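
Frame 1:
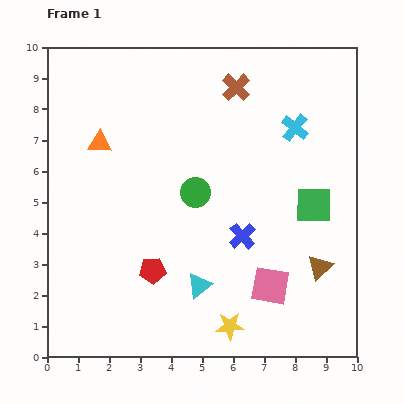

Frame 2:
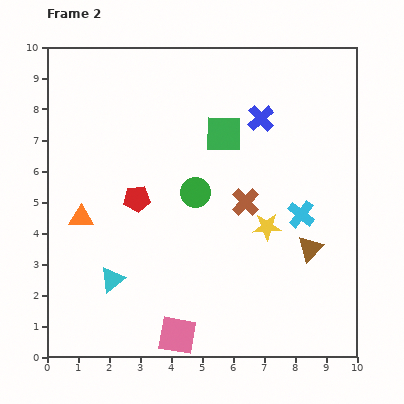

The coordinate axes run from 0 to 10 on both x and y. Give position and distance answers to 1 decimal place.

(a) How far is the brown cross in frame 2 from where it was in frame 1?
3.7

The brown cross moved from (6.1, 8.7) to (6.4, 5.0), a distance of √(0.3² + 3.7²) ≈ 3.7.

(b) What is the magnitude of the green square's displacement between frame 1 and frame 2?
3.7

The green square moved from (8.6, 4.9) to (5.7, 7.2), a distance of √(2.9² + 2.3²) ≈ 3.7.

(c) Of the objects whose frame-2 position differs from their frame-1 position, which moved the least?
the brown triangle

(moved 0.7)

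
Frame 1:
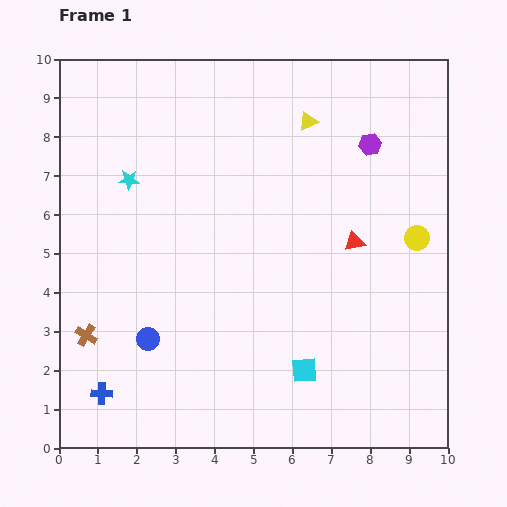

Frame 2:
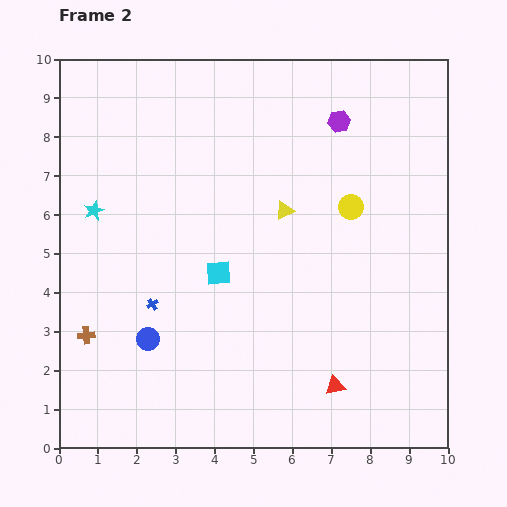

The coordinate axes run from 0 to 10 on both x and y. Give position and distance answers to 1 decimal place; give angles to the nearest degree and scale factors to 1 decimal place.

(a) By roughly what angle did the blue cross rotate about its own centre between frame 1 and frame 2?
36° counter-clockwise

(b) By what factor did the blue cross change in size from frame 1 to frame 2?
0.6×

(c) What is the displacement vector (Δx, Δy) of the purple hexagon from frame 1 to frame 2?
(-0.8, 0.6)

The purple hexagon was at (8.0, 7.8) in frame 1 and (7.2, 8.4) in frame 2.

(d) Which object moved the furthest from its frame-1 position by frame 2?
the red triangle

(moved 3.7; next 3.3)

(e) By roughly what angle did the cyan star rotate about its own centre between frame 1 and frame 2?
26° counter-clockwise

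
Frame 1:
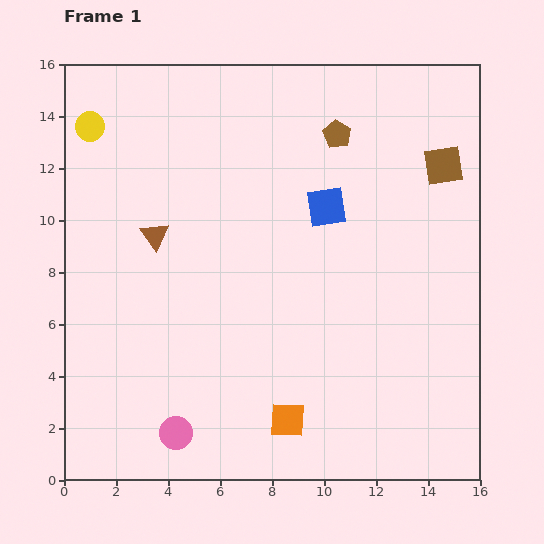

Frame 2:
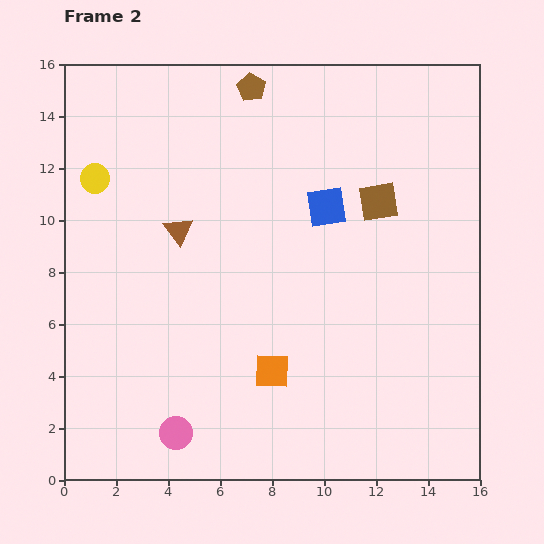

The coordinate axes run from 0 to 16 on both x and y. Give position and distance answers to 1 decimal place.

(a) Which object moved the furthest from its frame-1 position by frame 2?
the brown pentagon

(moved 3.8; next 2.9)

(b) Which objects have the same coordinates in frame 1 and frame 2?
the blue square, the pink circle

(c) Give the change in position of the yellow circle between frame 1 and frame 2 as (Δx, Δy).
(0.2, -2.0)

The yellow circle was at (1.0, 13.6) in frame 1 and (1.2, 11.6) in frame 2.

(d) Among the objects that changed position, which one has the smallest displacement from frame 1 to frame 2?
the brown triangle

(moved 0.9)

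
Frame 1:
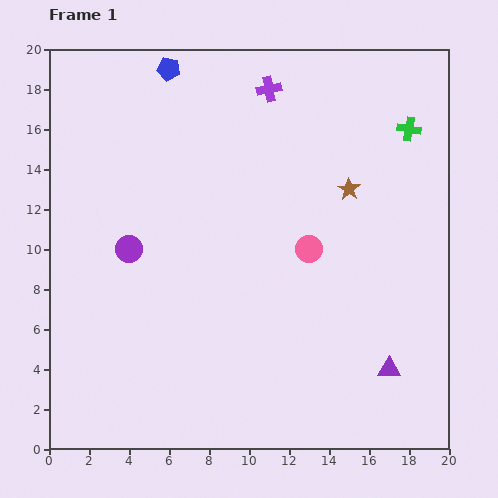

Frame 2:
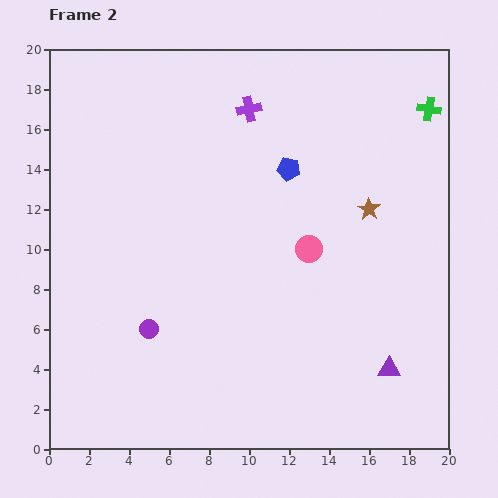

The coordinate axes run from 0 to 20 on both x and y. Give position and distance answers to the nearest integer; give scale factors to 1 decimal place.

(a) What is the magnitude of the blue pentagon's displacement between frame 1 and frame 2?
8

The blue pentagon moved from (6, 19) to (12, 14), a distance of √(6² + 5²) ≈ 8.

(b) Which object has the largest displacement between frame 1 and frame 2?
the blue pentagon

(moved 8; next 4)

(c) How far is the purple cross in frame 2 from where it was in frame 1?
1

The purple cross moved from (11, 18) to (10, 17), a distance of √(1² + 1²) ≈ 1.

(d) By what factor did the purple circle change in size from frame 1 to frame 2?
0.7×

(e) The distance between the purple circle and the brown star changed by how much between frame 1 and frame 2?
+2

Distance in frame 1: 11. Distance in frame 2: 13.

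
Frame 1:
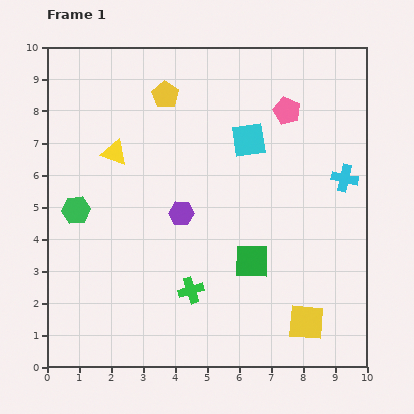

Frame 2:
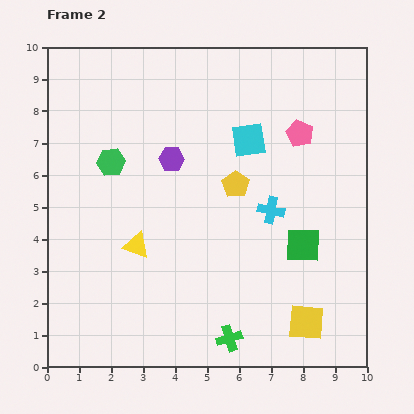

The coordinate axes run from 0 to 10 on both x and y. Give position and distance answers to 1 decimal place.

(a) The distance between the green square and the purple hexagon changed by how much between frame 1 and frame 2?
+2.2

Distance in frame 1: 2.7. Distance in frame 2: 4.9.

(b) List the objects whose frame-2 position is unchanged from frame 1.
the cyan square, the yellow square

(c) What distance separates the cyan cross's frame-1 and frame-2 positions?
2.5

The cyan cross moved from (9.3, 5.9) to (7.0, 4.9), a distance of √(2.3² + 1.0²) ≈ 2.5.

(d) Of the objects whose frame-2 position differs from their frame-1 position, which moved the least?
the pink pentagon

(moved 0.8)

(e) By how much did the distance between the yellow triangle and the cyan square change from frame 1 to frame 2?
+0.6

Distance in frame 1: 4.2. Distance in frame 2: 4.8.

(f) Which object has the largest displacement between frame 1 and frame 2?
the yellow pentagon

(moved 3.6; next 3.0)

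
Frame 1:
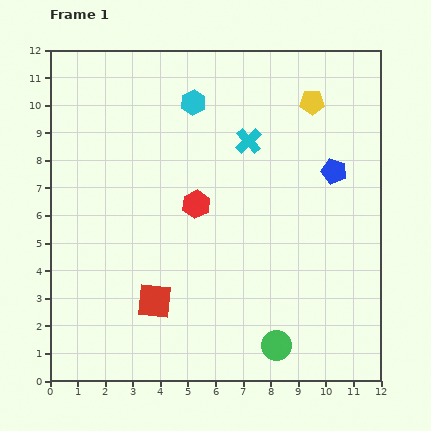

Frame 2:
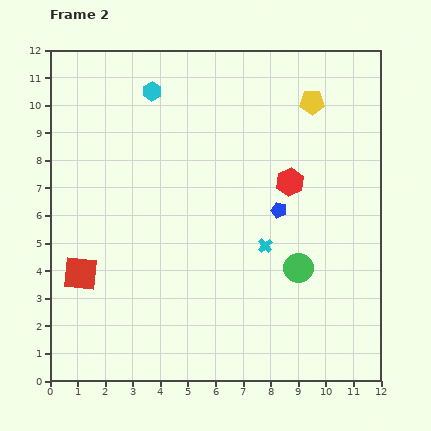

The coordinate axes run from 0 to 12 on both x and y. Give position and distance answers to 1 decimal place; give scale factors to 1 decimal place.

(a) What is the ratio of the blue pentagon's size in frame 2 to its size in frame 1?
0.6×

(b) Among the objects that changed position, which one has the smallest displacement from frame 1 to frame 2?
the cyan hexagon

(moved 1.6)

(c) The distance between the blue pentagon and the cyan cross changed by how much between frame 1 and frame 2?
-1.9

Distance in frame 1: 3.3. Distance in frame 2: 1.4.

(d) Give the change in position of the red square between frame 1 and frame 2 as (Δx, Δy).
(-2.7, 1.0)

The red square was at (3.8, 2.9) in frame 1 and (1.1, 3.9) in frame 2.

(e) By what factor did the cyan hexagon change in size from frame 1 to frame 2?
0.7×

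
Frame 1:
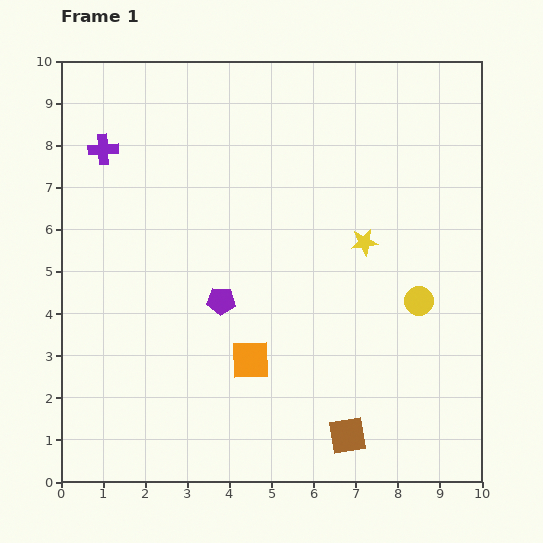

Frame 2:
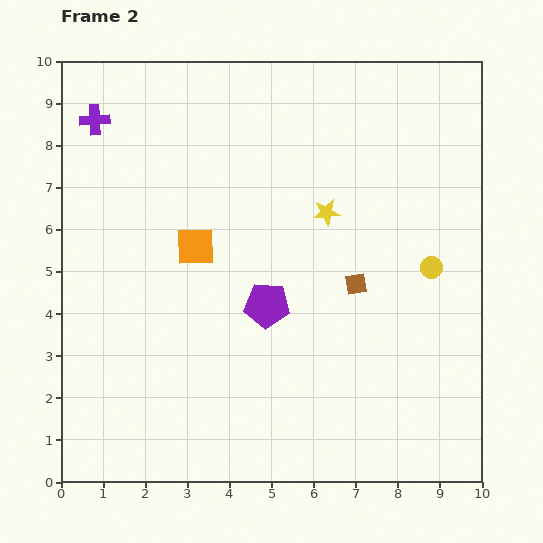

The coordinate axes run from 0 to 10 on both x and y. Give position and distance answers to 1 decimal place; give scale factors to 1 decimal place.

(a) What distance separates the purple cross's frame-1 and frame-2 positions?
0.7

The purple cross moved from (1.0, 7.9) to (0.8, 8.6), a distance of √(0.2² + 0.7²) ≈ 0.7.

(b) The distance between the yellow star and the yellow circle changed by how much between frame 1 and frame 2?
+0.9

Distance in frame 1: 1.9. Distance in frame 2: 2.8.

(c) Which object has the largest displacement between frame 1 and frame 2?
the brown square

(moved 3.6; next 3.0)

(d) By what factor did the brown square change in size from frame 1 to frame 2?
0.6×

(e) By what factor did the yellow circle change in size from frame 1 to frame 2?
0.8×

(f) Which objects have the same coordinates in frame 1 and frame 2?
none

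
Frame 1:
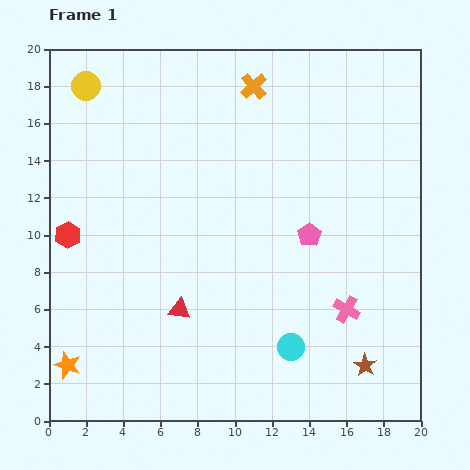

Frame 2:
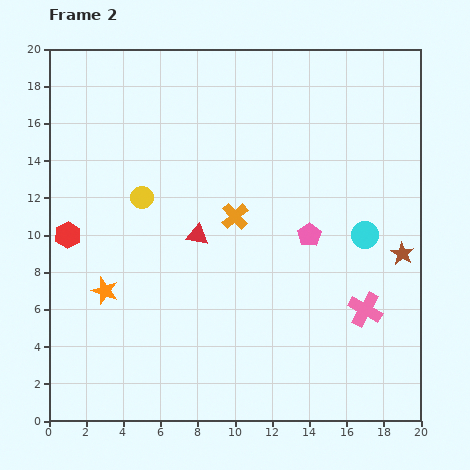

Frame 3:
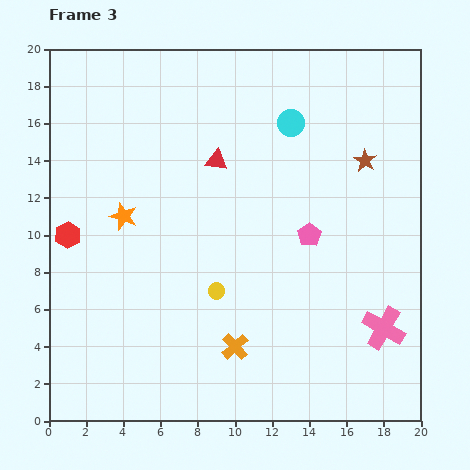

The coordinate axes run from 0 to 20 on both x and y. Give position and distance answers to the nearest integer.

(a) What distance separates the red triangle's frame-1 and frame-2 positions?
4

The red triangle moved from (7, 6) to (8, 10), a distance of √(1² + 4²) ≈ 4.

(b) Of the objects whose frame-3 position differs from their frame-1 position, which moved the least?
the pink cross

(moved 2)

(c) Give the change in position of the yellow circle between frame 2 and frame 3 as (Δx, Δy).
(4, -5)

The yellow circle was at (5, 12) in frame 2 and (9, 7) in frame 3.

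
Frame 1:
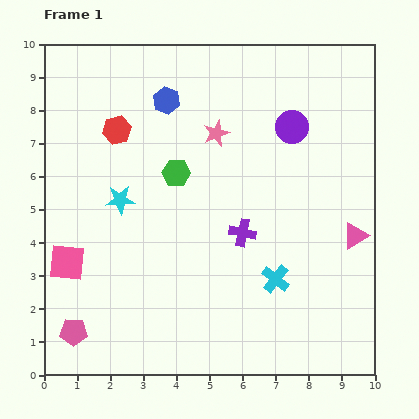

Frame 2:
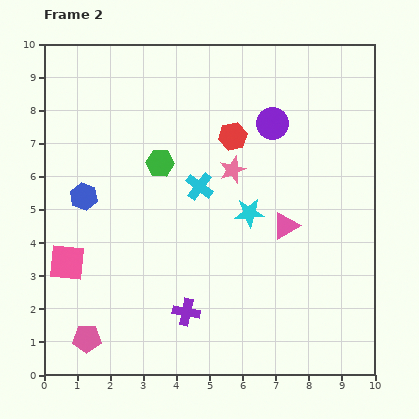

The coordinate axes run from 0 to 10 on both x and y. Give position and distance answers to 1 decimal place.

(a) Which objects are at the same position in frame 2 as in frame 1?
the pink square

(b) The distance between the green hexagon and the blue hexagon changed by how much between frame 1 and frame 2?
+0.3

Distance in frame 1: 2.2. Distance in frame 2: 2.5.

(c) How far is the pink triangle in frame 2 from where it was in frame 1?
2.1

The pink triangle moved from (9.4, 4.2) to (7.3, 4.5), a distance of √(2.1² + 0.3²) ≈ 2.1.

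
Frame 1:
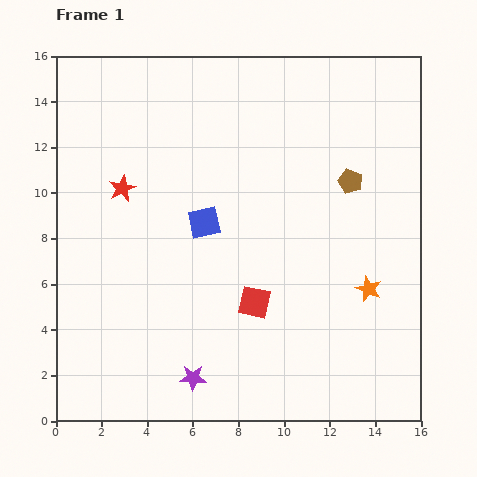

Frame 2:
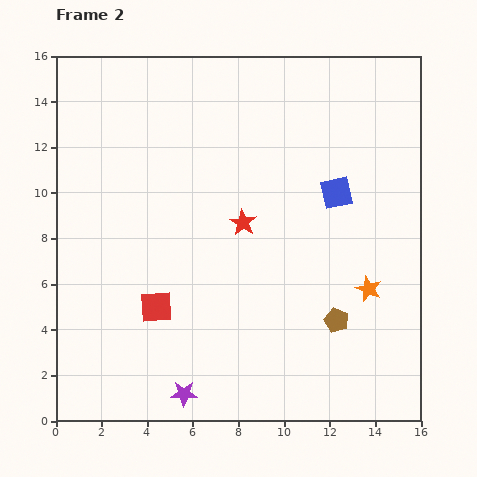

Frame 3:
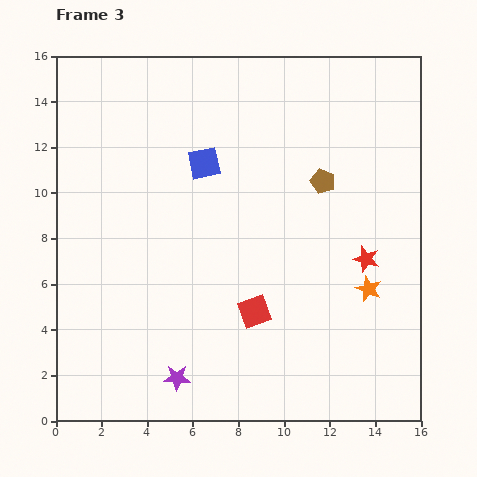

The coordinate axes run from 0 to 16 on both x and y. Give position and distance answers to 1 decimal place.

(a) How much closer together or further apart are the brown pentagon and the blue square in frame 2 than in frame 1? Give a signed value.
-1.0

Distance in frame 1: 6.6. Distance in frame 2: 5.6.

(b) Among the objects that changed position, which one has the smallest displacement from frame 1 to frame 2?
the purple star

(moved 0.8)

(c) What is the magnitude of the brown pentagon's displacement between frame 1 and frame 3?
1.2

The brown pentagon moved from (12.9, 10.5) to (11.7, 10.5), a distance of √(1.2² + 0.0²) ≈ 1.2.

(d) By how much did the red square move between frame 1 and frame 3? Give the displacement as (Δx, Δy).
(0.0, -0.4)

The red square was at (8.7, 5.2) in frame 1 and (8.7, 4.8) in frame 3.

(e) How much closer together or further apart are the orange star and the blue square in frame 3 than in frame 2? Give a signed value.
+4.7

Distance in frame 2: 4.4. Distance in frame 3: 9.1.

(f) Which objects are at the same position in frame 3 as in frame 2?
the orange star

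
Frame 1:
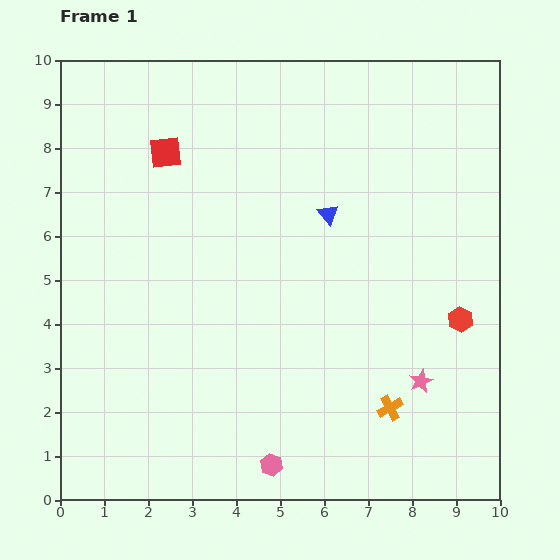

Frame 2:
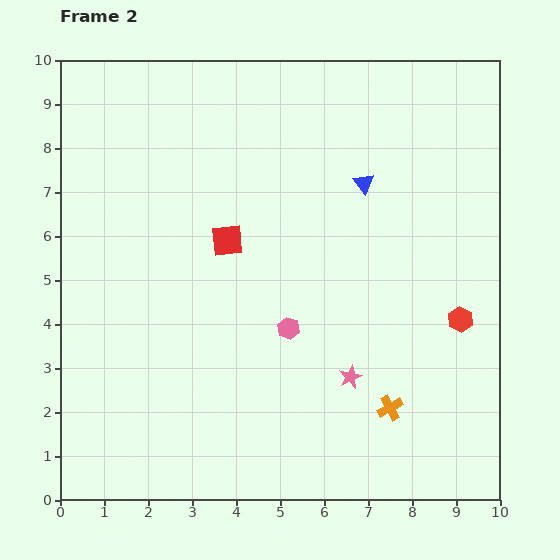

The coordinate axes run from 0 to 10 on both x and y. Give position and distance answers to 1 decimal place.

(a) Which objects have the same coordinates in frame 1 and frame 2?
the red hexagon, the orange cross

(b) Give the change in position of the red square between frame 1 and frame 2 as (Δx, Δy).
(1.4, -2.0)

The red square was at (2.4, 7.9) in frame 1 and (3.8, 5.9) in frame 2.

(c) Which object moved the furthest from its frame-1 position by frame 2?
the pink hexagon

(moved 3.1; next 2.4)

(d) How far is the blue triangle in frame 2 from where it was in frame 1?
1.1

The blue triangle moved from (6.1, 6.5) to (6.9, 7.2), a distance of √(0.8² + 0.7²) ≈ 1.1.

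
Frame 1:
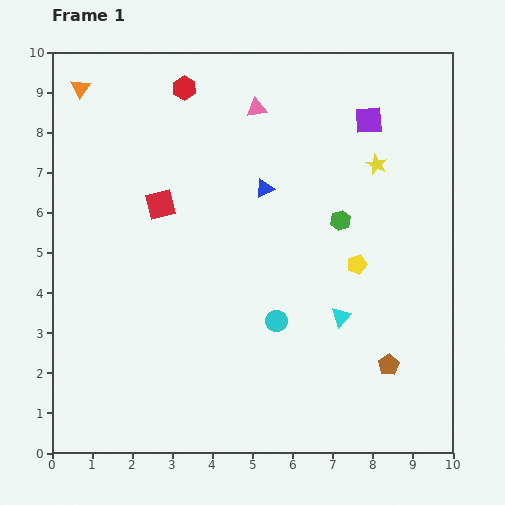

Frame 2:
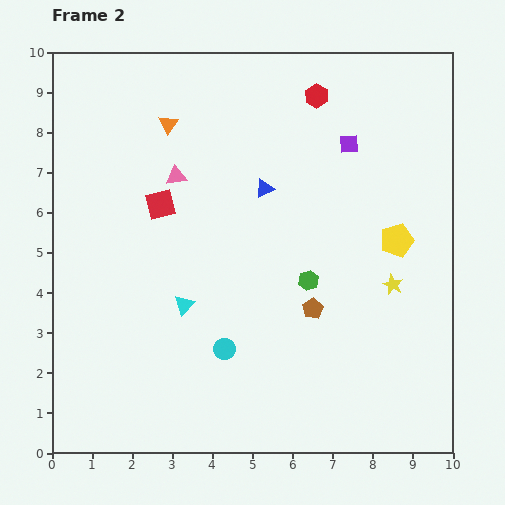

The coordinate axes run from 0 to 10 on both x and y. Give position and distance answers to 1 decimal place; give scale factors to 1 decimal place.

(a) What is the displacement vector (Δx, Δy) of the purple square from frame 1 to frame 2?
(-0.5, -0.6)

The purple square was at (7.9, 8.3) in frame 1 and (7.4, 7.7) in frame 2.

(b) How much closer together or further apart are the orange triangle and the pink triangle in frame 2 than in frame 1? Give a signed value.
-3.1

Distance in frame 1: 4.4. Distance in frame 2: 1.3.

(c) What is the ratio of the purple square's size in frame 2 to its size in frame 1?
0.7×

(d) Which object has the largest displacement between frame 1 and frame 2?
the cyan triangle

(moved 3.9; next 3.3)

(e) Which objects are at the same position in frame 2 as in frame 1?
the red square, the blue triangle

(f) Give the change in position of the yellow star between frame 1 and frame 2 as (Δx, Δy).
(0.4, -3.0)

The yellow star was at (8.1, 7.2) in frame 1 and (8.5, 4.2) in frame 2.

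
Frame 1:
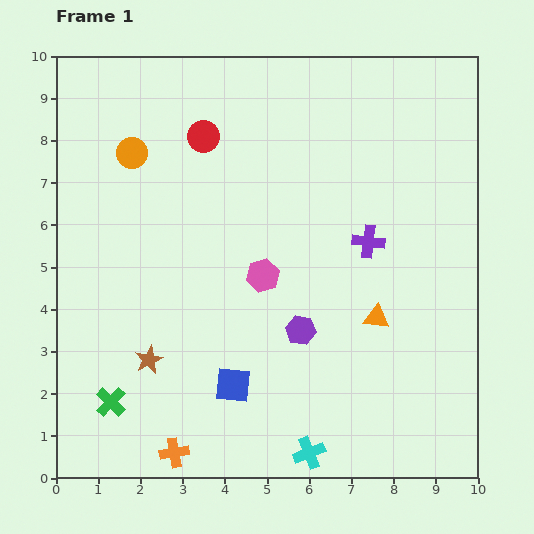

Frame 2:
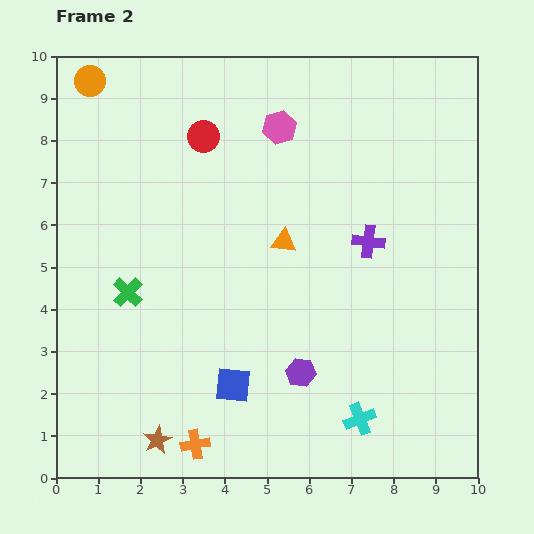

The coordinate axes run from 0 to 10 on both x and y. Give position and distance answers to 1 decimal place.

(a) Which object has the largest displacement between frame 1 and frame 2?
the pink hexagon

(moved 3.5; next 2.8)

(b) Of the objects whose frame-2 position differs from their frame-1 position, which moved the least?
the orange cross

(moved 0.5)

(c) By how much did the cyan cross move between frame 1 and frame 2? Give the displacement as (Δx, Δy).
(1.2, 0.8)

The cyan cross was at (6.0, 0.6) in frame 1 and (7.2, 1.4) in frame 2.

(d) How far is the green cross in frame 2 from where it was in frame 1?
2.6

The green cross moved from (1.3, 1.8) to (1.7, 4.4), a distance of √(0.4² + 2.6²) ≈ 2.6.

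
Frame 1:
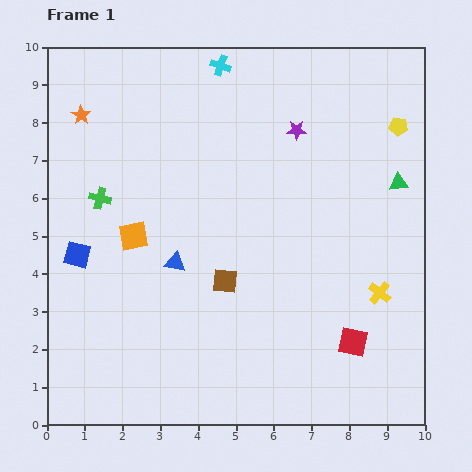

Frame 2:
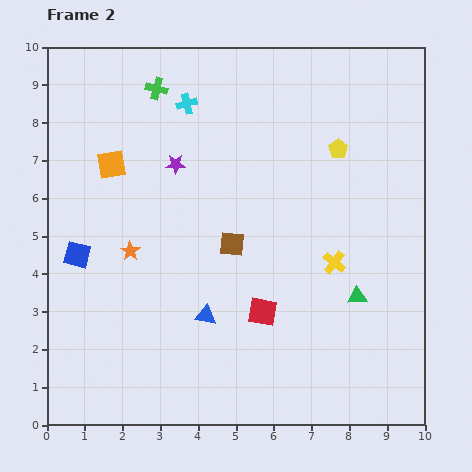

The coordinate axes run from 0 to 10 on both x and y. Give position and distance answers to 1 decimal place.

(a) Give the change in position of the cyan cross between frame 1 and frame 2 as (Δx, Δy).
(-0.9, -1.0)

The cyan cross was at (4.6, 9.5) in frame 1 and (3.7, 8.5) in frame 2.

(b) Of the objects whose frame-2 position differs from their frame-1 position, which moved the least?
the brown square

(moved 1.0)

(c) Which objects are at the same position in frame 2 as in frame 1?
the blue square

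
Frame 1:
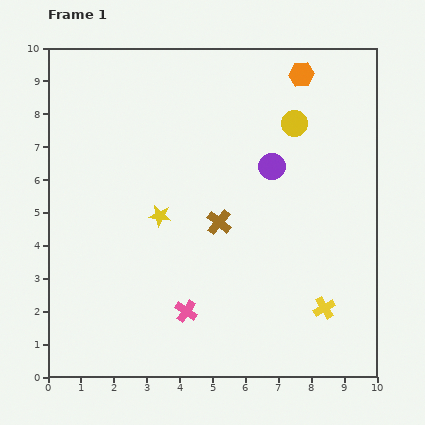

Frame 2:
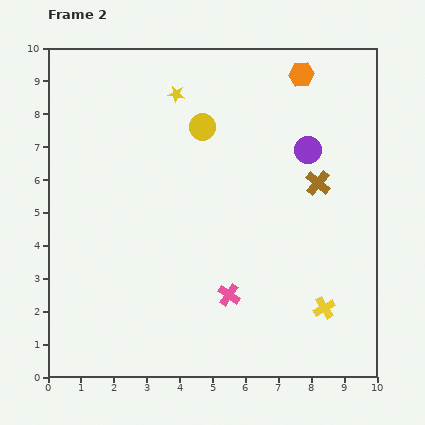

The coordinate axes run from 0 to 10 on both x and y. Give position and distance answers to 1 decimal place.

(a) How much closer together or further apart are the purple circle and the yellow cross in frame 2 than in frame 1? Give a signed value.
+0.2

Distance in frame 1: 4.6. Distance in frame 2: 4.8.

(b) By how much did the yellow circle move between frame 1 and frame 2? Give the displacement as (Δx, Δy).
(-2.8, -0.1)

The yellow circle was at (7.5, 7.7) in frame 1 and (4.7, 7.6) in frame 2.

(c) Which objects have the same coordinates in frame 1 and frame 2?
the yellow cross, the orange hexagon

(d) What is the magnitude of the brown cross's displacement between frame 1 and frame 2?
3.2

The brown cross moved from (5.2, 4.7) to (8.2, 5.9), a distance of √(3.0² + 1.2²) ≈ 3.2.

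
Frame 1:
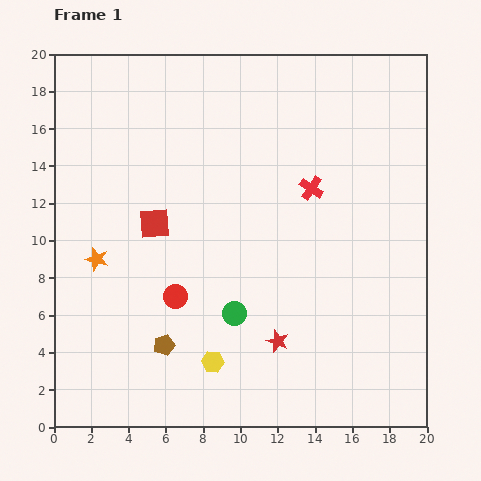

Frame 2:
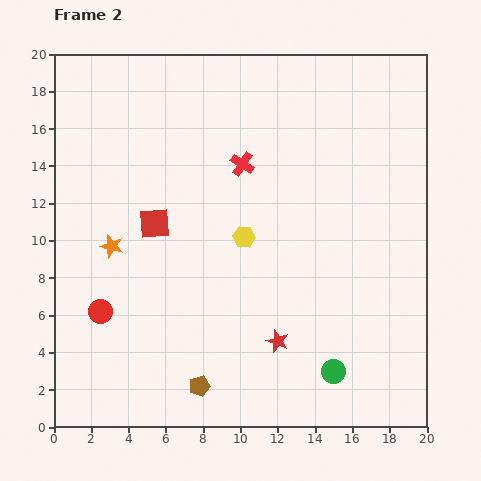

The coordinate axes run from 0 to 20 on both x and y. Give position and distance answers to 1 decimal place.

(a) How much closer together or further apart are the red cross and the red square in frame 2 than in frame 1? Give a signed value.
-2.9

Distance in frame 1: 8.6. Distance in frame 2: 5.7.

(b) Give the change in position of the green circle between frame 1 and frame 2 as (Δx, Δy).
(5.3, -3.1)

The green circle was at (9.7, 6.1) in frame 1 and (15.0, 3.0) in frame 2.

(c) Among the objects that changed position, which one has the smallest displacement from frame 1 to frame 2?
the orange star

(moved 1.1)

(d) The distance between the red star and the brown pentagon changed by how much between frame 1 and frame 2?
-1.3

Distance in frame 1: 6.1. Distance in frame 2: 4.8.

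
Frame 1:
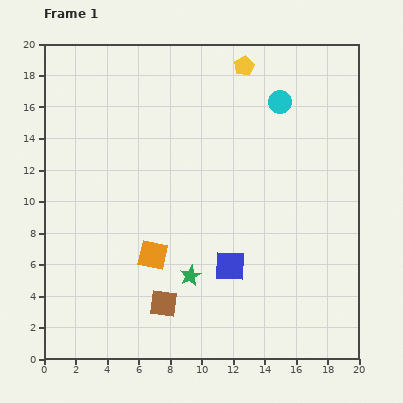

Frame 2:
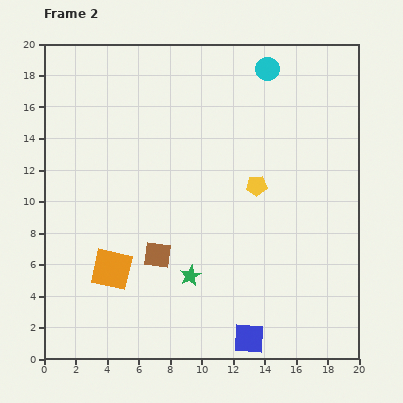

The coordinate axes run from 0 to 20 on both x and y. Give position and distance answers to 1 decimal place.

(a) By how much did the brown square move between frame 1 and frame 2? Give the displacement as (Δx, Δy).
(-0.4, 3.1)

The brown square was at (7.6, 3.5) in frame 1 and (7.2, 6.6) in frame 2.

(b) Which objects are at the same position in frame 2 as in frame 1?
the green star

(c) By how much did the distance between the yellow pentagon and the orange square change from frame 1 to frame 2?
-2.7

Distance in frame 1: 13.3. Distance in frame 2: 10.6.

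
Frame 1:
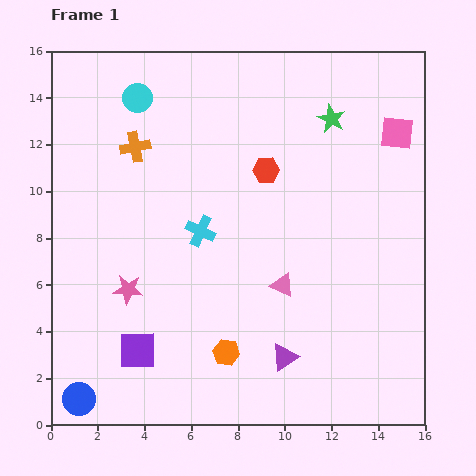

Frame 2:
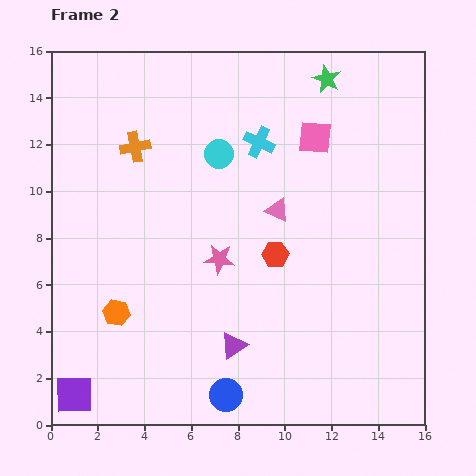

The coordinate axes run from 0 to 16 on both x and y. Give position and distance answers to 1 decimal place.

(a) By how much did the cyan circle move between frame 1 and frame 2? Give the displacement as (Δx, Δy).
(3.5, -2.4)

The cyan circle was at (3.7, 14.0) in frame 1 and (7.2, 11.6) in frame 2.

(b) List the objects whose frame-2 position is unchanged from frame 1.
the orange cross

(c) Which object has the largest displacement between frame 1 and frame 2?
the blue circle

(moved 6.3; next 5.0)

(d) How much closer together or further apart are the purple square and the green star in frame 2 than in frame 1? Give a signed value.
+4.4

Distance in frame 1: 12.9. Distance in frame 2: 17.3.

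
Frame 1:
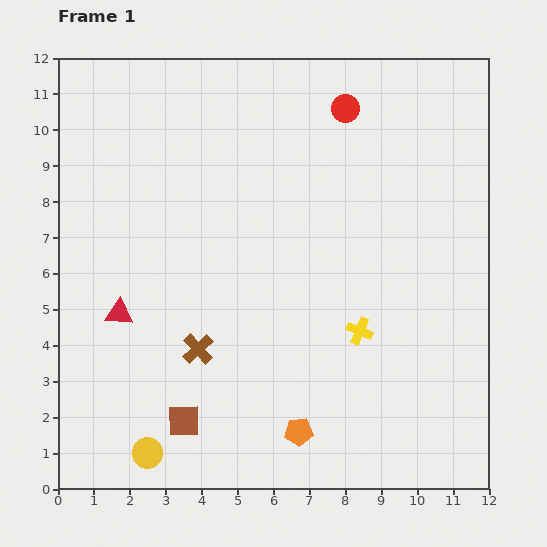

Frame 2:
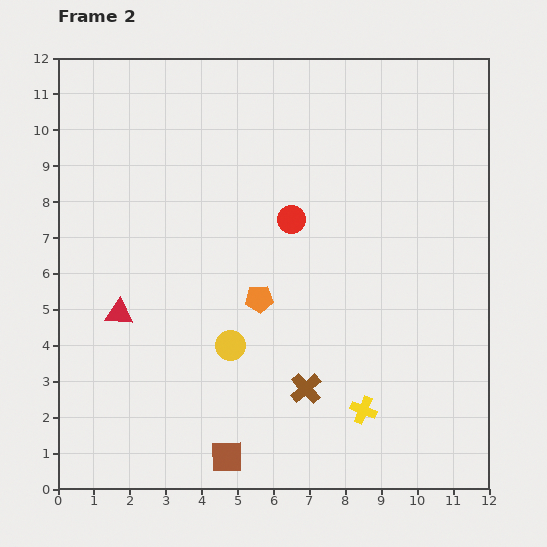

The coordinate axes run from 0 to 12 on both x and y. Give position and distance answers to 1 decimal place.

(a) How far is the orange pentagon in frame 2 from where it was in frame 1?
3.9

The orange pentagon moved from (6.7, 1.6) to (5.6, 5.3), a distance of √(1.1² + 3.7²) ≈ 3.9.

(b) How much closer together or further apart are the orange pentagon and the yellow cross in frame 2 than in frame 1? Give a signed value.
+0.9

Distance in frame 1: 3.3. Distance in frame 2: 4.2.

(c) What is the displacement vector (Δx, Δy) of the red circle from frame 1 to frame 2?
(-1.5, -3.1)

The red circle was at (8.0, 10.6) in frame 1 and (6.5, 7.5) in frame 2.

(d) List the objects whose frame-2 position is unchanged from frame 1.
the red triangle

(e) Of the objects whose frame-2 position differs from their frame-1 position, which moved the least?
the brown square

(moved 1.6)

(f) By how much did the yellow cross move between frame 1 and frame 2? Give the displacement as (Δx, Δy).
(0.1, -2.2)

The yellow cross was at (8.4, 4.4) in frame 1 and (8.5, 2.2) in frame 2.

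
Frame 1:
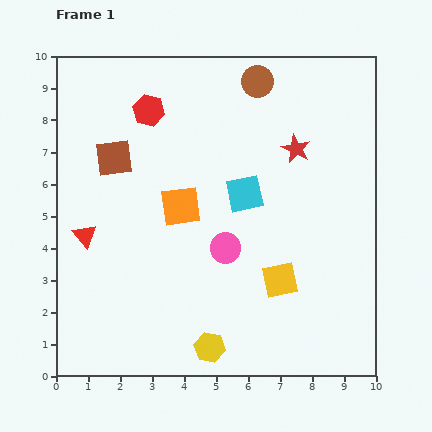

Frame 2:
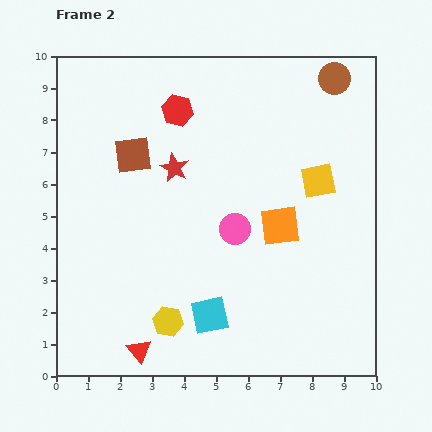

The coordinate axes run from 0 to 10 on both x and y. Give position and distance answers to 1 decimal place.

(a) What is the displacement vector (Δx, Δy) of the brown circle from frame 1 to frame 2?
(2.4, 0.1)

The brown circle was at (6.3, 9.2) in frame 1 and (8.7, 9.3) in frame 2.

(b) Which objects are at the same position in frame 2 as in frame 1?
none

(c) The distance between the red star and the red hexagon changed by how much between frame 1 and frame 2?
-3.0

Distance in frame 1: 4.8. Distance in frame 2: 1.8.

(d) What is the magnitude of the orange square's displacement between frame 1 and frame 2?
3.2

The orange square moved from (3.9, 5.3) to (7.0, 4.7), a distance of √(3.1² + 0.6²) ≈ 3.2.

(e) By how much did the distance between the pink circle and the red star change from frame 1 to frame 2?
-1.1

Distance in frame 1: 3.8. Distance in frame 2: 2.7.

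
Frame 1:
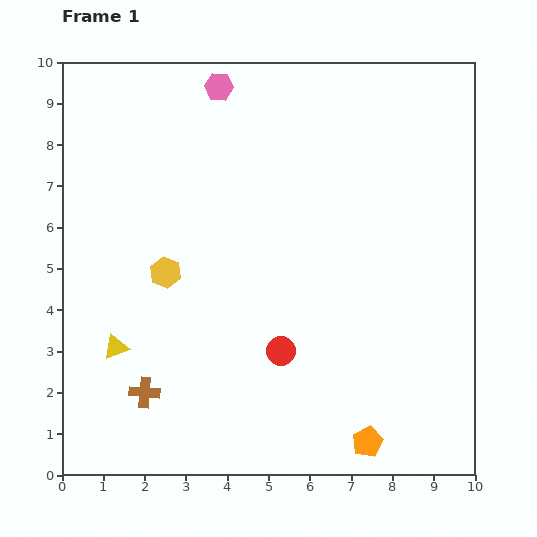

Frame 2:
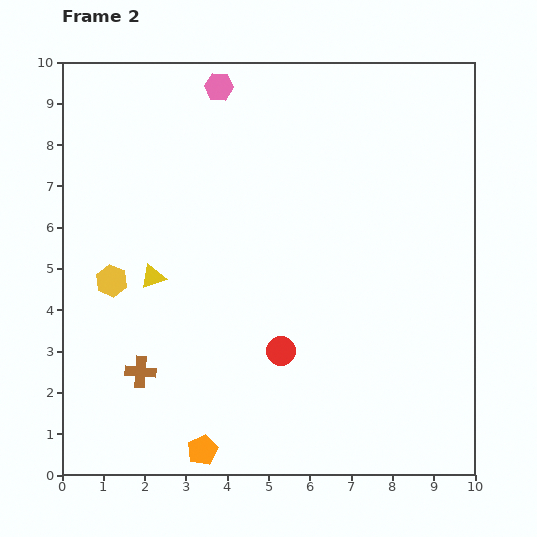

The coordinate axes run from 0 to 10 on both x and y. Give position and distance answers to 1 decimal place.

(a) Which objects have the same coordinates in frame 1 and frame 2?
the pink hexagon, the red circle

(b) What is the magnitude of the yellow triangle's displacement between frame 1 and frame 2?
1.9

The yellow triangle moved from (1.3, 3.1) to (2.2, 4.8), a distance of √(0.9² + 1.7²) ≈ 1.9.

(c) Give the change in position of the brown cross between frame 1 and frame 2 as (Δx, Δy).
(-0.1, 0.5)

The brown cross was at (2.0, 2.0) in frame 1 and (1.9, 2.5) in frame 2.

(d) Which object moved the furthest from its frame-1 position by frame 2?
the orange pentagon

(moved 4.0; next 1.9)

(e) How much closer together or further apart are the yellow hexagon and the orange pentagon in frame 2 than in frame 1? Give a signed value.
-1.7

Distance in frame 1: 6.4. Distance in frame 2: 4.7.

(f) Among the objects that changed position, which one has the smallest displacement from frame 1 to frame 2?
the brown cross

(moved 0.5)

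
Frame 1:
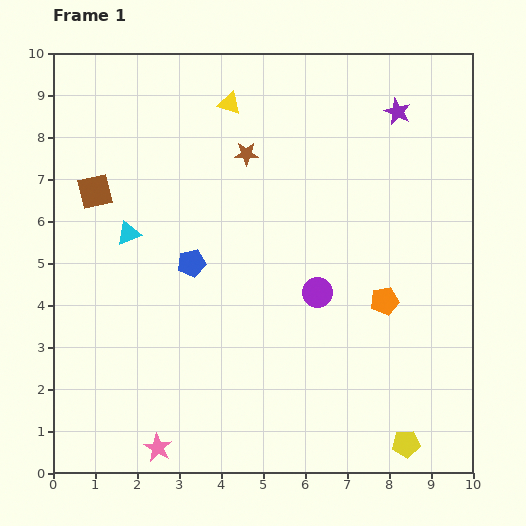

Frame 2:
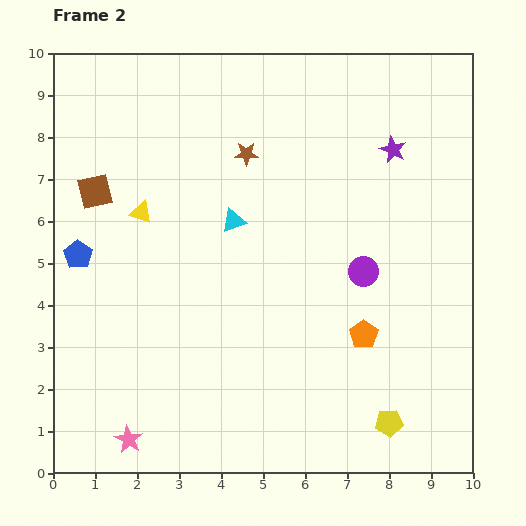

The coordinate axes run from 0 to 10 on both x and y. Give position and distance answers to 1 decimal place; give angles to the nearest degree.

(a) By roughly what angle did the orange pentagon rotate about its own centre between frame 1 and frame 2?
24° counter-clockwise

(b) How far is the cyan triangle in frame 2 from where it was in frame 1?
2.5

The cyan triangle moved from (1.8, 5.7) to (4.3, 6.0), a distance of √(2.5² + 0.3²) ≈ 2.5.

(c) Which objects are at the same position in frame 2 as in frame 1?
the brown star, the brown square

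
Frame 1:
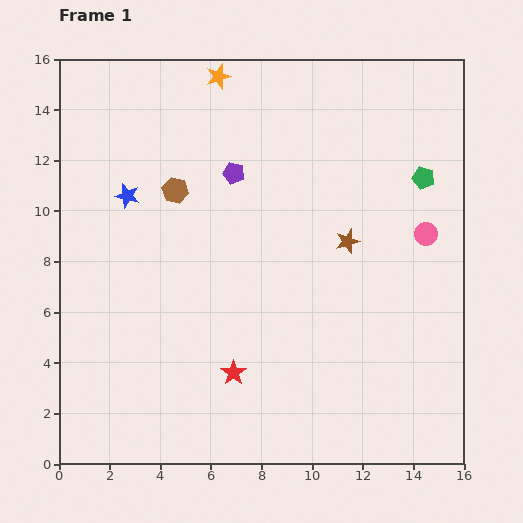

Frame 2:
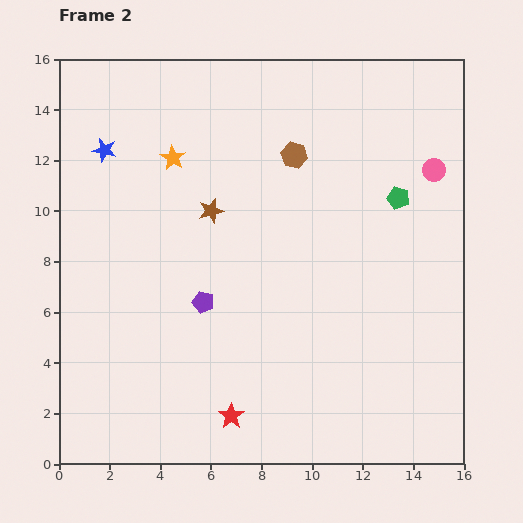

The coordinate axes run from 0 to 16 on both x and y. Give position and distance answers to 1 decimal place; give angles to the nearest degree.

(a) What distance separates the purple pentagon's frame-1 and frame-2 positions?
5.2

The purple pentagon moved from (6.9, 11.5) to (5.7, 6.4), a distance of √(1.2² + 5.1²) ≈ 5.2.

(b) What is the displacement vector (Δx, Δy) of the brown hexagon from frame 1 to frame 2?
(4.7, 1.4)

The brown hexagon was at (4.6, 10.8) in frame 1 and (9.3, 12.2) in frame 2.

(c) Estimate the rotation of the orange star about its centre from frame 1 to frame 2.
23° counter-clockwise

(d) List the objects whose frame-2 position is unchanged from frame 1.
none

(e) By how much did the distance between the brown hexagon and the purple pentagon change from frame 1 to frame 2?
+4.4

Distance in frame 1: 2.4. Distance in frame 2: 6.8.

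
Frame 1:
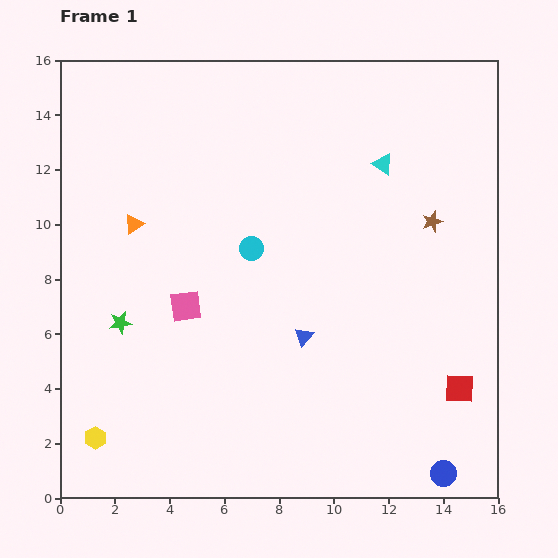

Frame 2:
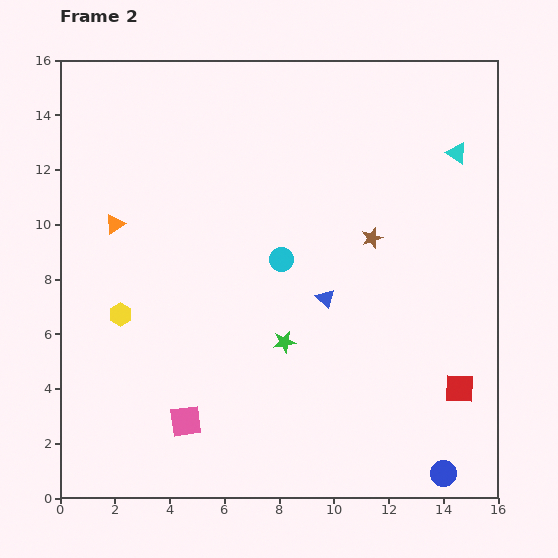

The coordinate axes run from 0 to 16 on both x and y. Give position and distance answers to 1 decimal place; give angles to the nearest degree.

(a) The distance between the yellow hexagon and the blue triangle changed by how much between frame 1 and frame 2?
-1.0

Distance in frame 1: 8.5. Distance in frame 2: 7.5.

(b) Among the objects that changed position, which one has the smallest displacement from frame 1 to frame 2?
the orange triangle

(moved 0.7)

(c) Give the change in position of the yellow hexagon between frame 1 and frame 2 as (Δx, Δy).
(0.9, 4.5)

The yellow hexagon was at (1.3, 2.2) in frame 1 and (2.2, 6.7) in frame 2.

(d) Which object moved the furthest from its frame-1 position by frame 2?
the green star

(moved 6.0; next 4.6)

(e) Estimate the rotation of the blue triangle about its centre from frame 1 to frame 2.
26° counter-clockwise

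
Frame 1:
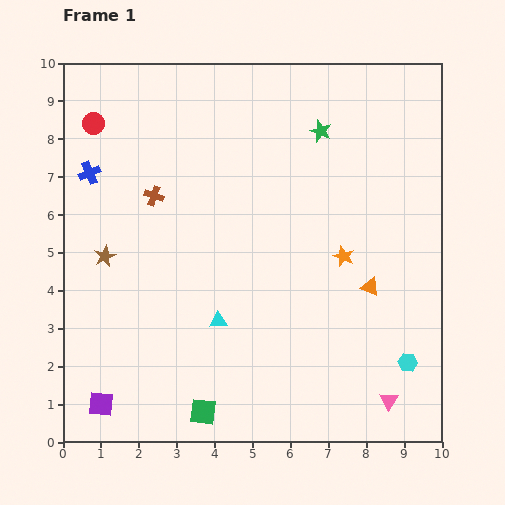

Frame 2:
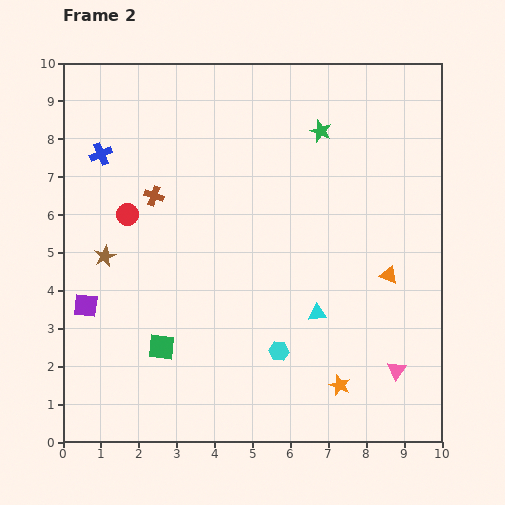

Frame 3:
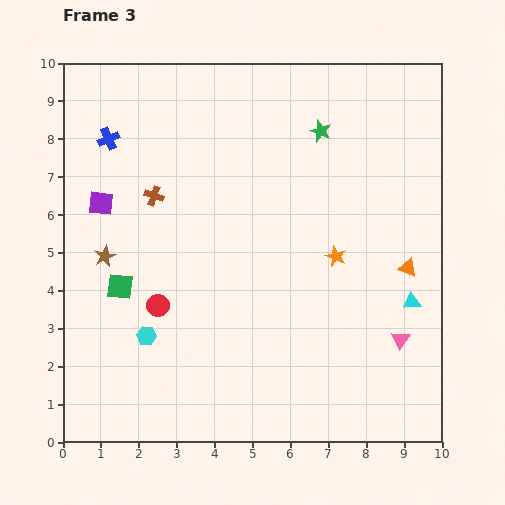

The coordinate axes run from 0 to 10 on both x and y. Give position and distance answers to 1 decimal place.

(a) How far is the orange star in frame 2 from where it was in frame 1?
3.4

The orange star moved from (7.4, 4.9) to (7.3, 1.5), a distance of √(0.1² + 3.4²) ≈ 3.4.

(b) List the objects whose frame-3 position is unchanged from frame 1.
the green star, the brown cross, the brown star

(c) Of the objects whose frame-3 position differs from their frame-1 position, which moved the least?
the orange star

(moved 0.2)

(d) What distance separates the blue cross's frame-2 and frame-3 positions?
0.4

The blue cross moved from (1.0, 7.6) to (1.2, 8.0), a distance of √(0.2² + 0.4²) ≈ 0.4.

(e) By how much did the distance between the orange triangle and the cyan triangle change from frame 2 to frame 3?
-1.2

Distance in frame 2: 2.1. Distance in frame 3: 0.9.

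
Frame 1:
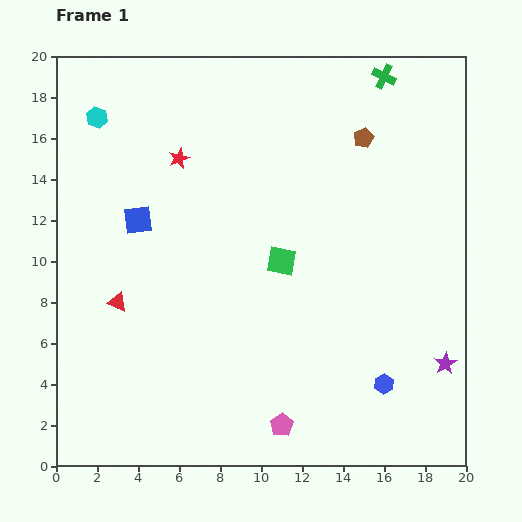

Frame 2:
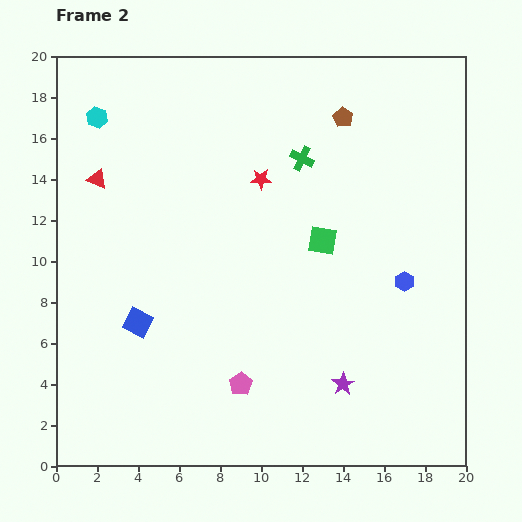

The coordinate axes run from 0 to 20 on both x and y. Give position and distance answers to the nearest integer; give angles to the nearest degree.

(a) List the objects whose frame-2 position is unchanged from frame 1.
the cyan hexagon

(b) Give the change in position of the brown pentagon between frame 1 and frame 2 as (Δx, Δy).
(-1, 1)

The brown pentagon was at (15, 16) in frame 1 and (14, 17) in frame 2.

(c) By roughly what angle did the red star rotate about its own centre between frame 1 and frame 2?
19° clockwise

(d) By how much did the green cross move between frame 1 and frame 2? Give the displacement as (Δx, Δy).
(-4, -4)

The green cross was at (16, 19) in frame 1 and (12, 15) in frame 2.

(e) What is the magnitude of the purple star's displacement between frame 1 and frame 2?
5

The purple star moved from (19, 5) to (14, 4), a distance of √(5² + 1²) ≈ 5.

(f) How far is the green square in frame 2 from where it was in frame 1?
2

The green square moved from (11, 10) to (13, 11), a distance of √(2² + 1²) ≈ 2.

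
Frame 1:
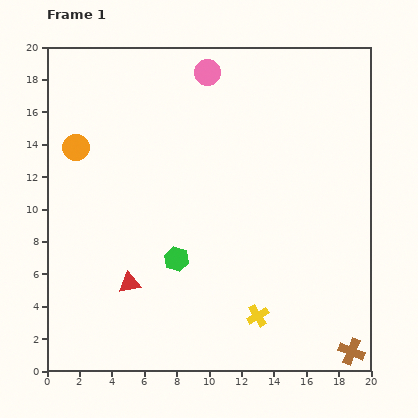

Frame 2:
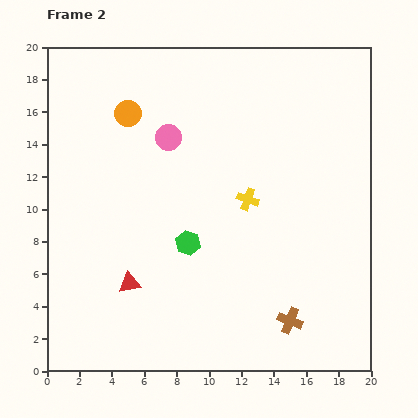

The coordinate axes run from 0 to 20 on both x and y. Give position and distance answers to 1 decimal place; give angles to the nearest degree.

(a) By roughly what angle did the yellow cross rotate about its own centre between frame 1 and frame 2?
39° counter-clockwise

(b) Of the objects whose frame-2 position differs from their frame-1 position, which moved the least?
the green hexagon

(moved 1.2)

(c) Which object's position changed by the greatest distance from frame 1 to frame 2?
the yellow cross

(moved 7.2; next 4.7)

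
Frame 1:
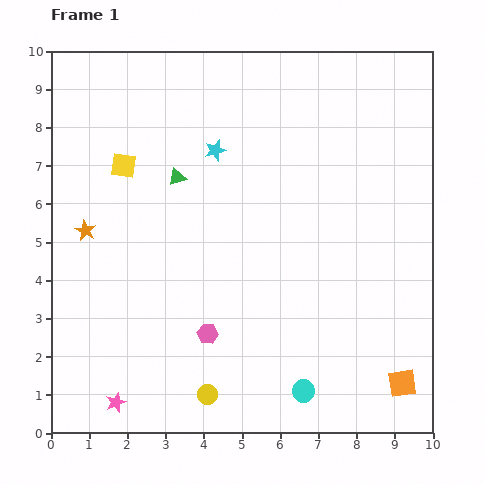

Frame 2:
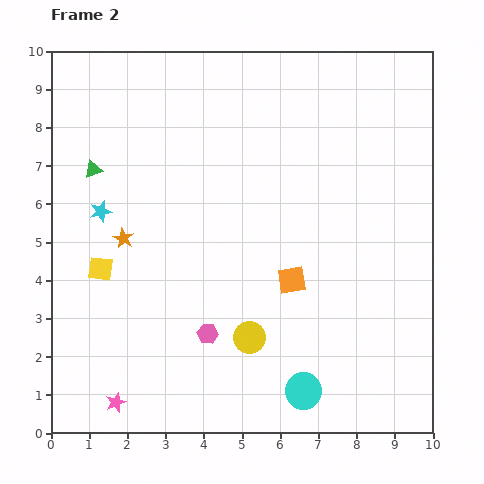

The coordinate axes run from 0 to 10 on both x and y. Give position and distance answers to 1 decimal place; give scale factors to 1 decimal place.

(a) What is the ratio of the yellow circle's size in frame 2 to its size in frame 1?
1.6×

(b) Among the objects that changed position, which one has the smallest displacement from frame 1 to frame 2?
the orange star

(moved 1.0)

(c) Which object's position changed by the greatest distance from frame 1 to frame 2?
the orange square

(moved 4.0; next 3.4)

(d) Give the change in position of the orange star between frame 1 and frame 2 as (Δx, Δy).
(1.0, -0.2)

The orange star was at (0.9, 5.3) in frame 1 and (1.9, 5.1) in frame 2.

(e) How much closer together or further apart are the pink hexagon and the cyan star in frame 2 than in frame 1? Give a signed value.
-0.5

Distance in frame 1: 4.8. Distance in frame 2: 4.3.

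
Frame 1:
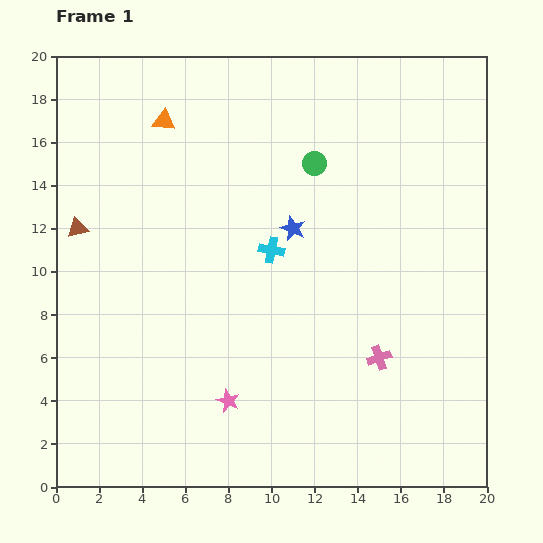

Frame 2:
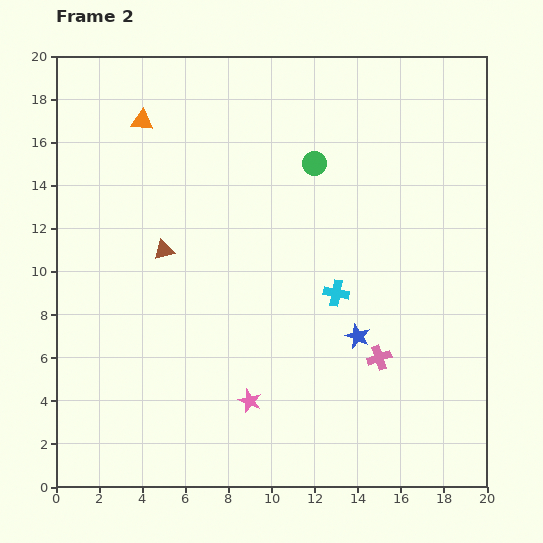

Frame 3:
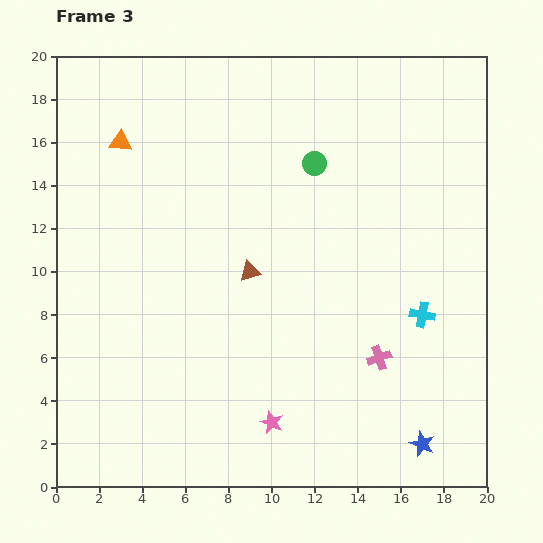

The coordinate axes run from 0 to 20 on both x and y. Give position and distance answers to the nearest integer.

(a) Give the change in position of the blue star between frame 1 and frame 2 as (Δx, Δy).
(3, -5)

The blue star was at (11, 12) in frame 1 and (14, 7) in frame 2.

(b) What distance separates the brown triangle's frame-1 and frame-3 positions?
8

The brown triangle moved from (1, 12) to (9, 10), a distance of √(8² + 2²) ≈ 8.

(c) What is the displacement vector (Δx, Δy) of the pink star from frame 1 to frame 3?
(2, -1)

The pink star was at (8, 4) in frame 1 and (10, 3) in frame 3.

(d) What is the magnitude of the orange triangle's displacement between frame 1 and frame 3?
2

The orange triangle moved from (5, 17) to (3, 16), a distance of √(2² + 1²) ≈ 2.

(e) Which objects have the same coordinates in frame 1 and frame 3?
the pink cross, the green circle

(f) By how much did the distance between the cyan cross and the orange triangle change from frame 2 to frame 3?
+4

Distance in frame 2: 12. Distance in frame 3: 16.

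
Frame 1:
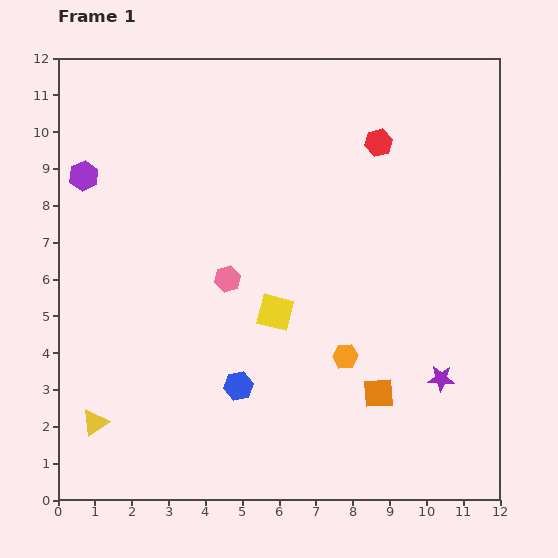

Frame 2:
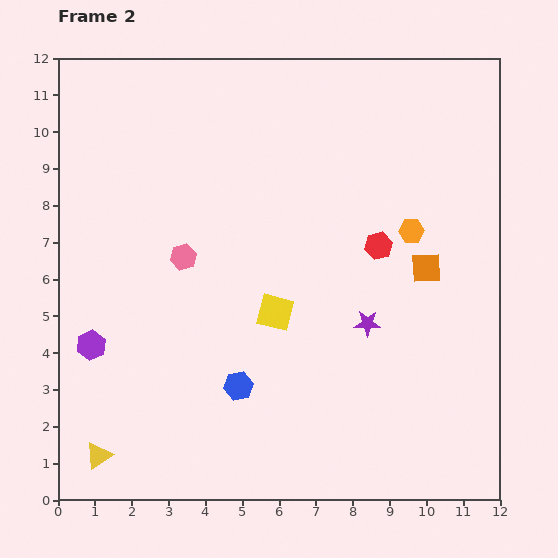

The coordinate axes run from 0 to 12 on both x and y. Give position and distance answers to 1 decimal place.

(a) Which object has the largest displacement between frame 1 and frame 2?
the purple hexagon

(moved 4.6; next 3.8)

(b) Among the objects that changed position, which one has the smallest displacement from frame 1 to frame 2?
the yellow triangle

(moved 0.9)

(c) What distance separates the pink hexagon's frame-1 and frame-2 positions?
1.3

The pink hexagon moved from (4.6, 6.0) to (3.4, 6.6), a distance of √(1.2² + 0.6²) ≈ 1.3.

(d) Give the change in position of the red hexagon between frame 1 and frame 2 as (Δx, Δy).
(0.0, -2.8)

The red hexagon was at (8.7, 9.7) in frame 1 and (8.7, 6.9) in frame 2.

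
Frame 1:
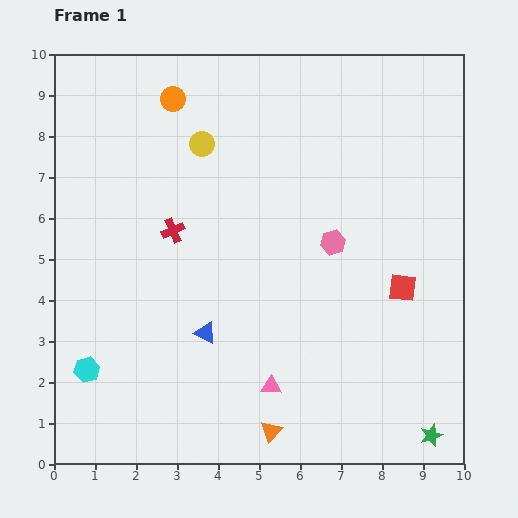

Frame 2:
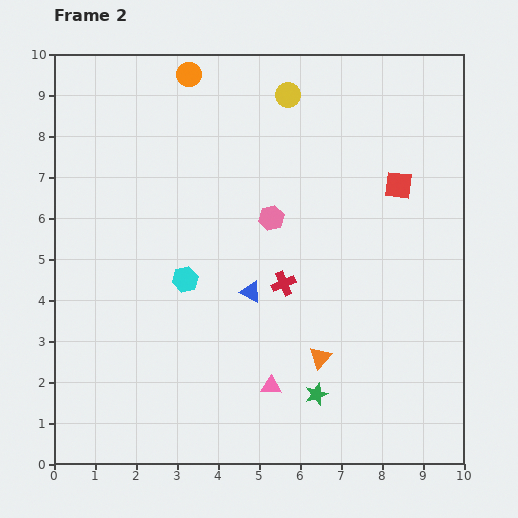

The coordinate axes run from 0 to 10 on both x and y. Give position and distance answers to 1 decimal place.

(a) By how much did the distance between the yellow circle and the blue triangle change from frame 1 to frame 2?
+0.3

Distance in frame 1: 4.6. Distance in frame 2: 4.9.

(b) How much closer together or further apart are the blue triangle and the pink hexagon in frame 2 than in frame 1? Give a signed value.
-1.9

Distance in frame 1: 3.8. Distance in frame 2: 1.9.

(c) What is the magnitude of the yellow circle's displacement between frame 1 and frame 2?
2.4

The yellow circle moved from (3.6, 7.8) to (5.7, 9.0), a distance of √(2.1² + 1.2²) ≈ 2.4.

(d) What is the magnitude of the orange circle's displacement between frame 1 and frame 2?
0.7

The orange circle moved from (2.9, 8.9) to (3.3, 9.5), a distance of √(0.4² + 0.6²) ≈ 0.7.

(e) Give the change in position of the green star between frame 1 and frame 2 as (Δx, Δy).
(-2.8, 1.0)

The green star was at (9.2, 0.7) in frame 1 and (6.4, 1.7) in frame 2.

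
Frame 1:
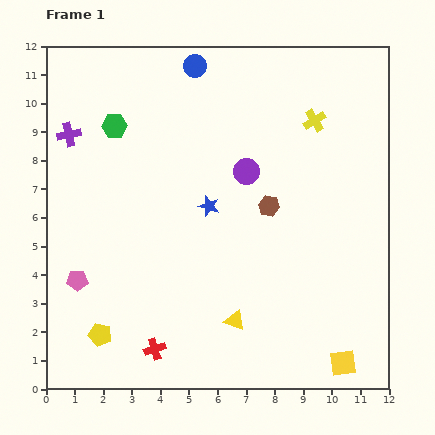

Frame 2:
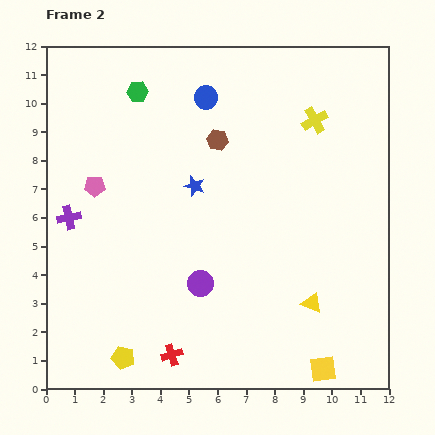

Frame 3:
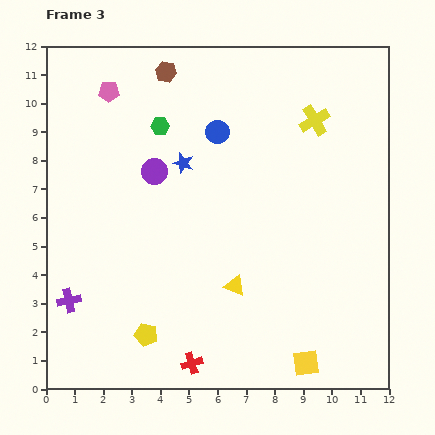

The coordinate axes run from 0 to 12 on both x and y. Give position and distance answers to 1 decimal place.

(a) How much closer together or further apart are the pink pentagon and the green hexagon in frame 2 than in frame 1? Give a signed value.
-2.0

Distance in frame 1: 5.6. Distance in frame 2: 3.6.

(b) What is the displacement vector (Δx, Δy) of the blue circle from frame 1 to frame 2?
(0.4, -1.1)

The blue circle was at (5.2, 11.3) in frame 1 and (5.6, 10.2) in frame 2.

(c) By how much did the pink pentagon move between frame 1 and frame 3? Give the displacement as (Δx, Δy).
(1.1, 6.6)

The pink pentagon was at (1.1, 3.8) in frame 1 and (2.2, 10.4) in frame 3.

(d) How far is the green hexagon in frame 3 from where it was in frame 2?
1.4

The green hexagon moved from (3.2, 10.4) to (4.0, 9.2), a distance of √(0.8² + 1.2²) ≈ 1.4.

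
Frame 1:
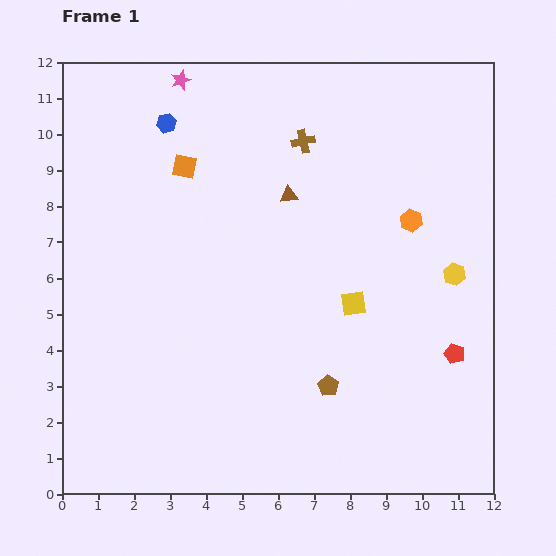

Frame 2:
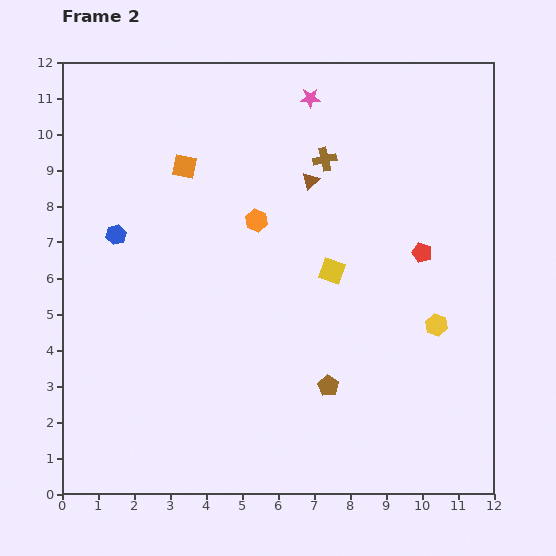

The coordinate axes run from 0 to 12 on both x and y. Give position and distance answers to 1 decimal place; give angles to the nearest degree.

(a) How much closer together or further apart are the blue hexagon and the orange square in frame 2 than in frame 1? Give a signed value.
+1.4

Distance in frame 1: 1.3. Distance in frame 2: 2.7.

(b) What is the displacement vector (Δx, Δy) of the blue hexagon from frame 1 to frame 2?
(-1.4, -3.1)

The blue hexagon was at (2.9, 10.3) in frame 1 and (1.5, 7.2) in frame 2.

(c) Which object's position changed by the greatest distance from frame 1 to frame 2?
the orange hexagon

(moved 4.3; next 3.6)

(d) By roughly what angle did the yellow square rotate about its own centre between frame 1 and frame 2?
27° clockwise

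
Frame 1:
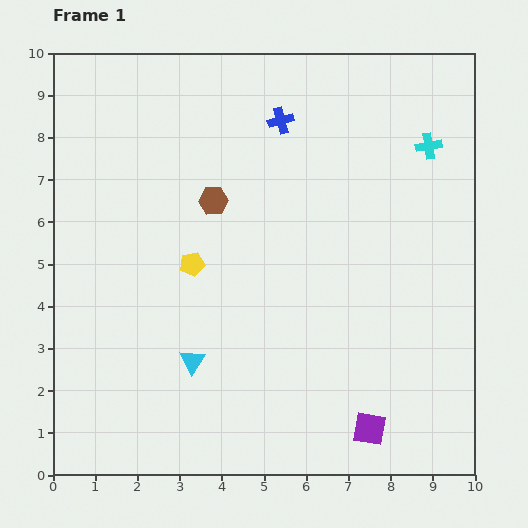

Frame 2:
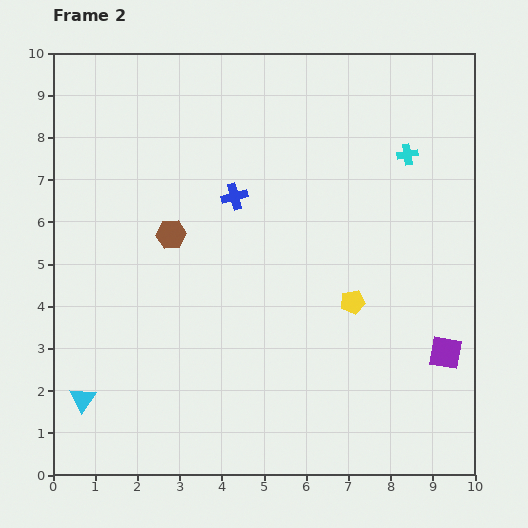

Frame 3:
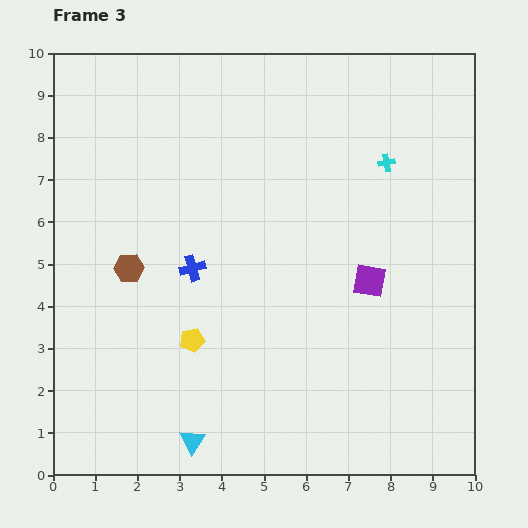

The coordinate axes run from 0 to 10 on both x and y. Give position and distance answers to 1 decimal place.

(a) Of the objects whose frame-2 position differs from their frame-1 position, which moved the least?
the cyan cross

(moved 0.5)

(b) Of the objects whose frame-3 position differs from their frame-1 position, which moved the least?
the cyan cross

(moved 1.1)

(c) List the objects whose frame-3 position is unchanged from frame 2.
none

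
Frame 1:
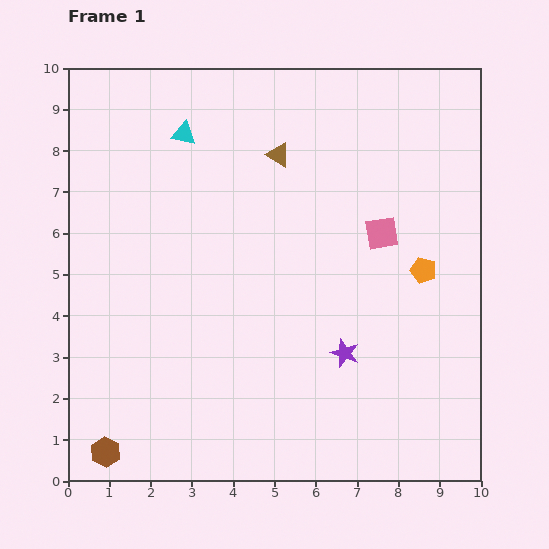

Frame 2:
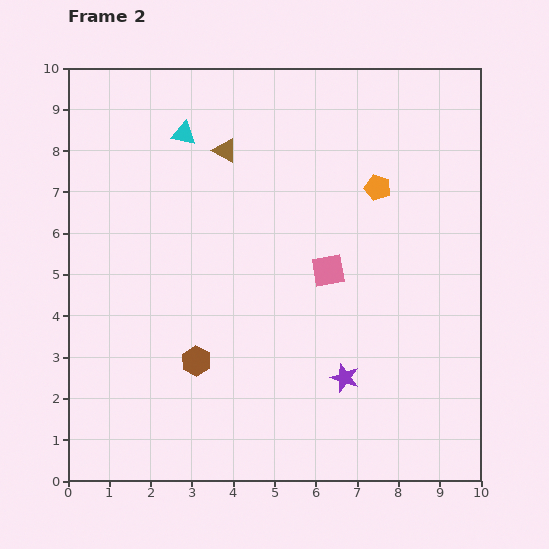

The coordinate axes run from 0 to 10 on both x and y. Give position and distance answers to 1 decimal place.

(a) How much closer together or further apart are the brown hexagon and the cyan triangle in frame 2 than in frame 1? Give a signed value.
-2.4

Distance in frame 1: 7.9. Distance in frame 2: 5.5.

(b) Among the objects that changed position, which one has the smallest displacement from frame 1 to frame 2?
the purple star

(moved 0.6)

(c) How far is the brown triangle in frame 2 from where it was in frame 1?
1.3

The brown triangle moved from (5.1, 7.9) to (3.8, 8.0), a distance of √(1.3² + 0.1²) ≈ 1.3.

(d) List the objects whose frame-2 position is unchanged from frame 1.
the cyan triangle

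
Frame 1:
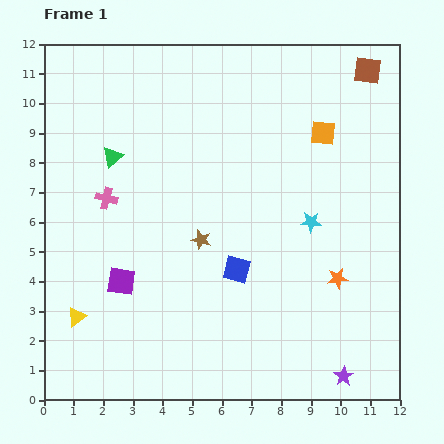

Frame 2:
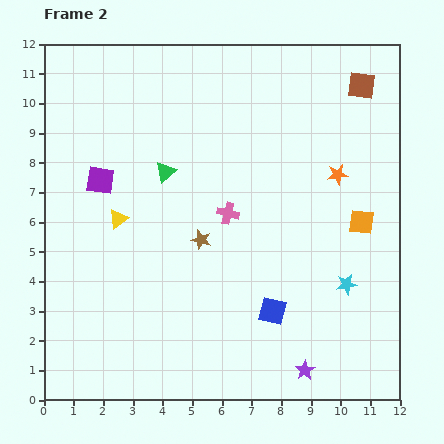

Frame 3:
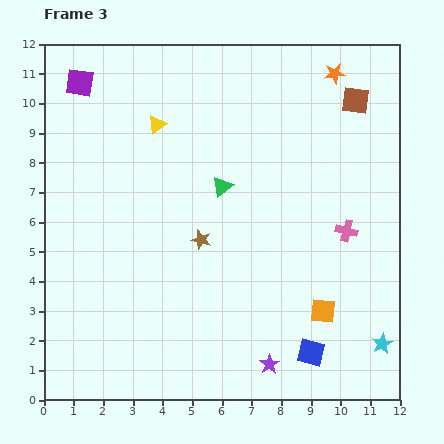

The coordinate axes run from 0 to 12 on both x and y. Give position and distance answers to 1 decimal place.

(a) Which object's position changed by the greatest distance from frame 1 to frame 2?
the pink cross

(moved 4.1; next 3.6)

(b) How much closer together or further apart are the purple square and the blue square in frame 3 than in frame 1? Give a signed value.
+8.1

Distance in frame 1: 3.9. Distance in frame 3: 12.0.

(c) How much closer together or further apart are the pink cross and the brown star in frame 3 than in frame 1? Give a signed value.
+1.4

Distance in frame 1: 3.5. Distance in frame 3: 4.9.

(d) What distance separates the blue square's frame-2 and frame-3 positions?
1.9

The blue square moved from (7.7, 3.0) to (9.0, 1.6), a distance of √(1.3² + 1.4²) ≈ 1.9.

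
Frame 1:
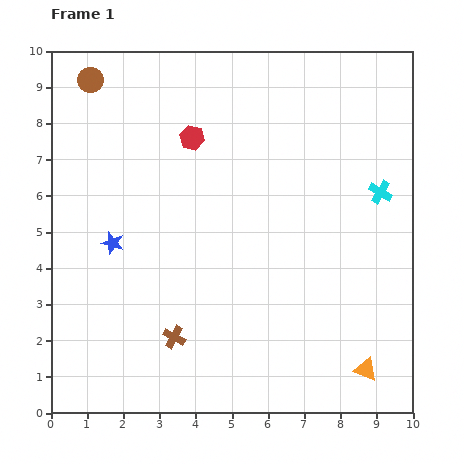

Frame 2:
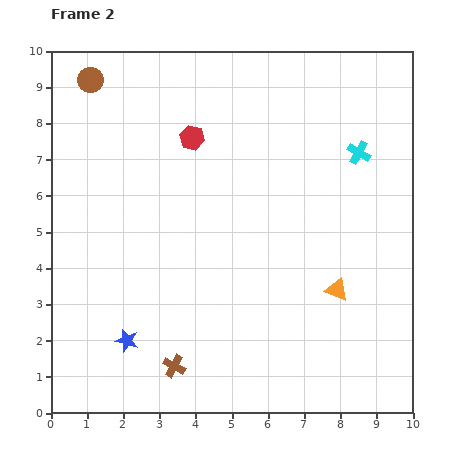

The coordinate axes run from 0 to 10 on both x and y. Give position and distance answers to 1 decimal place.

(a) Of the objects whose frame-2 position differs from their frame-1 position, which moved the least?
the brown cross

(moved 0.8)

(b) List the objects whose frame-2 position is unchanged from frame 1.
the red hexagon, the brown circle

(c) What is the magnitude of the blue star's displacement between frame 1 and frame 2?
2.7

The blue star moved from (1.7, 4.7) to (2.1, 2.0), a distance of √(0.4² + 2.7²) ≈ 2.7.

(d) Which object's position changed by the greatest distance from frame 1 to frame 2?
the blue star

(moved 2.7; next 2.3)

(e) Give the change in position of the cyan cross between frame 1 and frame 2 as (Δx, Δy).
(-0.6, 1.1)

The cyan cross was at (9.1, 6.1) in frame 1 and (8.5, 7.2) in frame 2.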